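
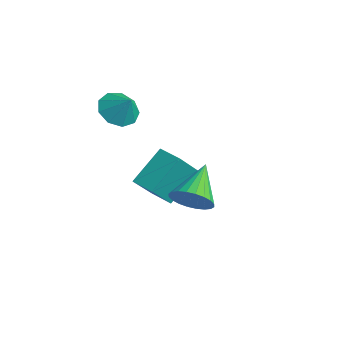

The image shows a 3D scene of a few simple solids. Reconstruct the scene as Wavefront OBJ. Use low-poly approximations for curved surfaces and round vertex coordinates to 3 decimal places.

v -1.569 -3.804 1.037
v -0.814 -4.068 0.471
v -0.831 -3.636 1.943
v -0.912 -3.406 0.428
v -1.318 -2.931 0.67
v -1.841 -2.864 1.084
v -2.237 -3.237 1.476
v -2.32 -3.876 1.663
v -2.052 -4.481 1.557
v -1.557 -4.769 1.208
v -1.068 -4.606 0.779
v 3.428 -3.347 -1.824
v 4.048 -2.647 -2.114
v 2.332 -1.953 -0.796
v 3.791 -2.64 -2.397
v 3.479 -2.741 -2.592
v 3.158 -2.934 -2.671
v 2.879 -3.191 -2.621
v 2.683 -3.471 -2.449
v 2.601 -3.732 -2.183
v 2.644 -3.935 -1.862
v 2.807 -4.048 -1.535
v 3.064 -4.055 -1.252
v 3.377 -3.954 -1.056
v 3.697 -3.76 -0.977
v 3.976 -3.504 -1.027
v 4.172 -3.224 -1.199
v 4.254 -2.963 -1.466
v 4.211 -2.76 -1.787
v -1.644 -2.167 -4.992
v -1.292 -3.327 -3.555
v -1.944 -0.586 -3.642
v -1.592 -1.746 -2.205
v -0.488 -1.894 -5.055
v -0.136 -3.054 -3.618
v -0.788 -0.313 -3.705
v -0.436 -1.473 -2.268
f 2 1 4
f 2 4 3
f 4 1 5
f 4 5 3
f 5 1 6
f 5 6 3
f 6 1 7
f 6 7 3
f 7 1 8
f 7 8 3
f 8 1 9
f 8 9 3
f 9 1 10
f 9 10 3
f 10 1 11
f 10 11 3
f 11 1 2
f 11 2 3
f 13 12 15
f 13 15 14
f 15 12 16
f 15 16 14
f 16 12 17
f 16 17 14
f 17 12 18
f 17 18 14
f 18 12 19
f 18 19 14
f 19 12 20
f 19 20 14
f 20 12 21
f 20 21 14
f 21 12 22
f 21 22 14
f 22 12 23
f 22 23 14
f 23 12 24
f 23 24 14
f 24 12 25
f 24 25 14
f 25 12 26
f 25 26 14
f 26 12 27
f 26 27 14
f 27 12 28
f 27 28 14
f 28 12 29
f 28 29 14
f 29 12 13
f 29 13 14
f 31 33 30
f 34 31 30
f 30 33 32
f 32 34 30
f 31 37 33
f 35 31 34
f 35 37 31
f 33 37 32
f 36 34 32
f 32 37 36
f 36 35 34
f 37 35 36



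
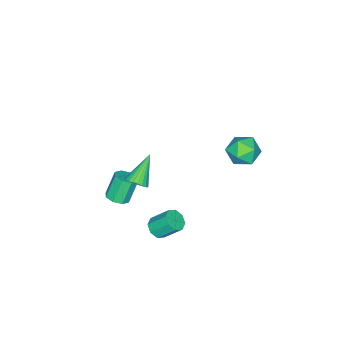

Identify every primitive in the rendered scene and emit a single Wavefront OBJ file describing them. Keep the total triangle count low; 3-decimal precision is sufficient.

v 3.156 -1.416 0.094
v 3.617 -1.563 0.571
v 1.804 -1.464 1.386
v 3.616 -1.298 0.58
v 3.545 -1.05 0.515
v 3.415 -0.859 0.386
v 3.245 -0.752 0.212
v 3.061 -0.747 0.02
v 2.892 -0.843 -0.16
v 2.763 -1.026 -0.302
v 2.694 -1.269 -0.383
v 2.695 -1.534 -0.392
v 2.766 -1.781 -0.327
v 2.897 -1.973 -0.198
v 3.066 -2.08 -0.024
v 3.25 -2.085 0.168
v 3.419 -1.989 0.348
v 3.548 -1.806 0.49
v -2.898 1.893 -1.661
v -2.388 1.274 -0.981
v -4.252 0.866 -1.579
v -3.742 0.247 -0.899
v -4.047 1.211 -0.608
v -3.21 1.845 -0.658
v -3.43 0.295 -1.902
v -2.593 0.929 -1.952
v -2.717 0.287 -1.129
v -3.098 0.853 -0.329
v -3.542 1.287 -2.231
v -3.923 1.853 -1.431
v 2.578 -3.08 -2.814
v 3.189 -2.925 -2.532
v 2.512 -2.784 -1.144
v 1.902 -2.94 -1.426
v 2.93 -2.497 -2.701
v 2.253 -2.356 -1.314
v 2.465 -2.411 -2.937
v 1.788 -2.27 -1.55
v 2.067 -2.717 -3.1
v 1.39 -2.576 -1.713
v 1.968 -3.236 -3.096
v 1.291 -3.095 -1.708
v 2.227 -3.664 -2.926
v 1.55 -3.523 -1.539
v 2.692 -3.75 -2.69
v 2.015 -3.609 -1.303
v 3.09 -3.444 -2.527
v 2.413 -3.303 -1.14
v 3.981 0.475 -1.983
v 4.624 0.479 -1.793
v 4.321 1.389 -0.787
v 3.679 1.385 -0.977
v 4.521 0.835 -2.147
v 4.219 1.746 -1.141
v 4.103 0.981 -2.405
v 3.8 1.891 -1.399
v 3.613 0.83 -2.415
v 3.31 1.74 -1.409
v 3.339 0.471 -2.173
v 3.036 1.381 -1.167
v 3.441 0.114 -1.819
v 3.139 1.025 -0.813
v 3.86 -0.031 -1.561
v 3.557 0.879 -0.555
v 4.35 0.12 -1.551
v 4.047 1.03 -0.545
f 2 1 4
f 2 4 3
f 4 1 5
f 4 5 3
f 5 1 6
f 5 6 3
f 6 1 7
f 6 7 3
f 7 1 8
f 7 8 3
f 8 1 9
f 8 9 3
f 9 1 10
f 9 10 3
f 10 1 11
f 10 11 3
f 11 1 12
f 11 12 3
f 12 1 13
f 12 13 3
f 13 1 14
f 13 14 3
f 14 1 15
f 14 15 3
f 15 1 16
f 15 16 3
f 16 1 17
f 16 17 3
f 17 1 18
f 17 18 3
f 18 1 2
f 18 2 3
f 19 30 24
f 19 24 20
f 19 20 26
f 19 26 29
f 19 29 30
f 20 24 28
f 24 30 23
f 30 29 21
f 29 26 25
f 26 20 27
f 22 28 23
f 22 23 21
f 22 21 25
f 22 25 27
f 22 27 28
f 23 28 24
f 21 23 30
f 25 21 29
f 27 25 26
f 28 27 20
f 32 31 35
f 32 35 33
f 33 35 36
f 33 36 34
f 35 31 37
f 35 37 36
f 36 37 38
f 36 38 34
f 37 31 39
f 37 39 38
f 38 39 40
f 38 40 34
f 39 31 41
f 39 41 40
f 40 41 42
f 40 42 34
f 41 31 43
f 41 43 42
f 42 43 44
f 42 44 34
f 43 31 45
f 43 45 44
f 44 45 46
f 44 46 34
f 45 31 47
f 45 47 46
f 46 47 48
f 46 48 34
f 47 31 32
f 47 32 48
f 48 32 33
f 48 33 34
f 50 49 53
f 50 53 51
f 51 53 54
f 51 54 52
f 53 49 55
f 53 55 54
f 54 55 56
f 54 56 52
f 55 49 57
f 55 57 56
f 56 57 58
f 56 58 52
f 57 49 59
f 57 59 58
f 58 59 60
f 58 60 52
f 59 49 61
f 59 61 60
f 60 61 62
f 60 62 52
f 61 49 63
f 61 63 62
f 62 63 64
f 62 64 52
f 63 49 65
f 63 65 64
f 64 65 66
f 64 66 52
f 65 49 50
f 65 50 66
f 66 50 51
f 66 51 52



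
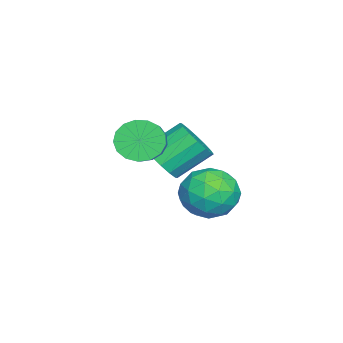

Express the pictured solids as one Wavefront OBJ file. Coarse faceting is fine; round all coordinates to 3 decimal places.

v -1.881 -0.172 0.314
v -1.188 -0.021 -0.692
v -0.392 -1.159 1.192
v 0.301 -1.008 0.186
v 0.02 -0.039 0.89
v -0.901 0.571 0.348
v -0.679 -1.751 0.152
v -1.6 -1.141 -0.39
v -0.446 -0.997 -0.792
v -0.014 0.061 -0.336
v -1.566 -1.241 0.836
v -1.134 -0.183 1.292
v -1.665 -0.01 -0.266
v 0.085 -1.17 0.766
v -0.08 -0.6 1.18
v 0.327 -0.512 0.589
v -1.496 0.338 0.345
v -1.089 0.426 -0.246
v -0.379 0.416 0.684
v -0.491 -1.606 0.746
v -0.084 -1.518 0.155
v -1.907 -0.668 -0.089
v -1.5 -0.58 -0.68
v -1.201 -1.596 -0.184
v -0.822 -0.495 -0.916
v 0.053 -1.075 -0.4
v -0.523 -1.512 -0.42
v -1.064 -1.153 -0.738
v -0.568 0.127 -0.648
v 0.307 -0.453 -0.132
v 0.142 0.116 0.282
v -0.399 0.475 -0.037
v -0.131 -0.447 -0.706
v -1.887 -0.727 0.632
v -1.012 -1.307 1.148
v -1.181 -1.655 0.537
v -1.722 -1.296 0.218
v -1.633 -0.105 0.9
v -0.758 -0.685 1.416
v -0.516 -0.027 1.238
v -1.057 0.332 0.92
v -1.449 -0.733 1.206
v 0.447 -2.775 3.279
v 0.921 -3.144 2.582
v 2.746 -2.694 3.584
v 2.273 -2.325 4.281
v 0.879 -2.72 2.468
v 2.704 -2.271 3.47
v 0.738 -2.309 2.541
v 2.563 -1.86 3.542
v 0.531 -2.005 2.782
v 2.356 -1.556 3.784
v 0.304 -1.877 3.137
v 2.129 -1.428 4.139
v 0.11 -1.955 3.525
v 1.936 -1.505 4.527
v -0.006 -2.22 3.857
v 1.819 -1.771 4.858
v -0.019 -2.613 4.056
v 1.807 -2.163 5.057
v 0.076 -3.042 4.077
v 1.901 -2.593 5.079
v 0.255 -3.411 3.916
v 2.08 -2.961 4.917
v 0.478 -3.633 3.608
v 2.304 -3.184 4.61
v 0.695 -3.659 3.226
v 2.52 -3.21 4.227
v 0.854 -3.483 2.855
v 2.68 -3.033 3.857
v -0.476 -2.348 1.782
v 0.239 -2.46 2.397
v -0.468 -1.283 3.433
v -1.184 -1.172 2.818
v 0.387 -2.103 2.093
v -0.32 -0.926 3.128
v 0.304 -1.812 1.705
v -0.404 -0.635 2.741
v 0.011 -1.665 1.338
v -0.696 -0.488 2.374
v -0.412 -1.701 1.09
v -1.119 -0.524 2.126
v -0.852 -1.91 1.028
v -1.56 -0.733 2.063
v -1.192 -2.237 1.167
v -1.899 -1.06 2.203
v -1.34 -2.594 1.472
v -2.047 -1.417 2.507
v -1.256 -2.885 1.859
v -1.964 -1.708 2.895
v -0.964 -3.032 2.226
v -1.671 -1.855 3.262
v -0.541 -2.996 2.474
v -1.248 -1.819 3.51
v -0.1 -2.787 2.537
v -0.808 -1.61 3.572
f 1 38 17
f 38 12 41
f 17 41 6
f 38 41 17
f 1 17 13
f 17 6 18
f 13 18 2
f 17 18 13
f 1 13 22
f 13 2 23
f 22 23 8
f 13 23 22
f 1 22 34
f 22 8 37
f 34 37 11
f 22 37 34
f 1 34 38
f 34 11 42
f 38 42 12
f 34 42 38
f 2 18 29
f 18 6 32
f 29 32 10
f 18 32 29
f 6 41 19
f 41 12 40
f 19 40 5
f 41 40 19
f 12 42 39
f 42 11 35
f 39 35 3
f 42 35 39
f 11 37 36
f 37 8 24
f 36 24 7
f 37 24 36
f 8 23 28
f 23 2 25
f 28 25 9
f 23 25 28
f 4 30 16
f 30 10 31
f 16 31 5
f 30 31 16
f 4 16 14
f 16 5 15
f 14 15 3
f 16 15 14
f 4 14 21
f 14 3 20
f 21 20 7
f 14 20 21
f 4 21 26
f 21 7 27
f 26 27 9
f 21 27 26
f 4 26 30
f 26 9 33
f 30 33 10
f 26 33 30
f 5 31 19
f 31 10 32
f 19 32 6
f 31 32 19
f 3 15 39
f 15 5 40
f 39 40 12
f 15 40 39
f 7 20 36
f 20 3 35
f 36 35 11
f 20 35 36
f 9 27 28
f 27 7 24
f 28 24 8
f 27 24 28
f 10 33 29
f 33 9 25
f 29 25 2
f 33 25 29
f 44 43 47
f 44 47 45
f 45 47 48
f 45 48 46
f 47 43 49
f 47 49 48
f 48 49 50
f 48 50 46
f 49 43 51
f 49 51 50
f 50 51 52
f 50 52 46
f 51 43 53
f 51 53 52
f 52 53 54
f 52 54 46
f 53 43 55
f 53 55 54
f 54 55 56
f 54 56 46
f 55 43 57
f 55 57 56
f 56 57 58
f 56 58 46
f 57 43 59
f 57 59 58
f 58 59 60
f 58 60 46
f 59 43 61
f 59 61 60
f 60 61 62
f 60 62 46
f 61 43 63
f 61 63 62
f 62 63 64
f 62 64 46
f 63 43 65
f 63 65 64
f 64 65 66
f 64 66 46
f 65 43 67
f 65 67 66
f 66 67 68
f 66 68 46
f 67 43 69
f 67 69 68
f 68 69 70
f 68 70 46
f 69 43 44
f 69 44 70
f 70 44 45
f 70 45 46
f 72 71 75
f 72 75 73
f 73 75 76
f 73 76 74
f 75 71 77
f 75 77 76
f 76 77 78
f 76 78 74
f 77 71 79
f 77 79 78
f 78 79 80
f 78 80 74
f 79 71 81
f 79 81 80
f 80 81 82
f 80 82 74
f 81 71 83
f 81 83 82
f 82 83 84
f 82 84 74
f 83 71 85
f 83 85 84
f 84 85 86
f 84 86 74
f 85 71 87
f 85 87 86
f 86 87 88
f 86 88 74
f 87 71 89
f 87 89 88
f 88 89 90
f 88 90 74
f 89 71 91
f 89 91 90
f 90 91 92
f 90 92 74
f 91 71 93
f 91 93 92
f 92 93 94
f 92 94 74
f 93 71 95
f 93 95 94
f 94 95 96
f 94 96 74
f 95 71 72
f 95 72 96
f 96 72 73
f 96 73 74



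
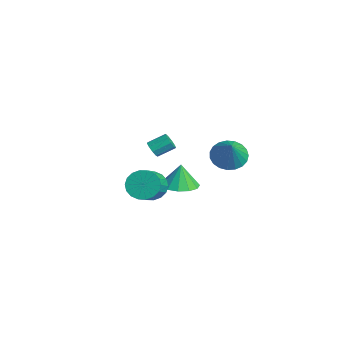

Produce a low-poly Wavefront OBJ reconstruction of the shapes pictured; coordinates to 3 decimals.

v -2.786 -0.91 0.64
v -2.308 -0.888 0.463
v -2.157 0.012 0.982
v -2.634 -0.01 1.16
v -2.524 -0.725 0.243
v -2.373 0.175 0.763
v -2.863 -0.648 0.209
v -2.712 0.252 0.729
v -3.166 -0.694 0.377
v -3.014 0.206 0.897
v -3.29 -0.841 0.668
v -3.139 0.059 1.187
v -3.179 -1.02 0.946
v -3.028 -0.12 1.465
v -2.884 -1.148 1.081
v -2.732 -0.248 1.6
v -2.542 -1.164 1.01
v -2.391 -0.264 1.529
v -2.315 -1.061 0.766
v -2.164 -0.162 1.285
v -3.276 0.71 -2.528
v -2.746 -0.139 -2.398
v -3.424 0.83 -1.152
v -2.369 0.287 -2.394
v -2.28 0.848 -2.433
v -2.507 1.365 -2.502
v -2.978 1.674 -2.58
v -3.544 1.677 -2.641
v -4.025 1.374 -2.667
v -4.268 0.859 -2.648
v -4.196 0.298 -2.592
v -3.831 -0.133 -2.515
v -3.291 -0.296 -2.443
v -1.467 -1.472 -1.101
v -0.999 -0.719 -1.02
v 0.074 -1.476 -0.178
v -0.393 -2.228 -0.259
v -1.239 -0.708 -0.705
v -0.165 -1.465 0.137
v -1.523 -0.848 -0.468
v -0.45 -1.605 0.374
v -1.797 -1.112 -0.357
v -0.724 -1.869 0.485
v -2.005 -1.447 -0.393
v -0.932 -2.204 0.449
v -2.107 -1.787 -0.569
v -1.033 -2.544 0.273
v -2.081 -2.064 -0.851
v -1.008 -2.821 -0.009
v -1.934 -2.224 -1.182
v -0.861 -2.981 -0.34
v -1.695 -2.235 -1.497
v -0.621 -2.992 -0.655
v -1.41 -2.095 -1.734
v -0.337 -2.852 -0.892
v -1.136 -1.831 -1.845
v -0.063 -2.588 -1.003
v -0.928 -1.496 -1.809
v 0.145 -2.253 -0.967
v -0.827 -1.156 -1.633
v 0.247 -1.913 -0.791
v -0.852 -0.879 -1.351
v 0.221 -1.636 -0.509
v 2.75 0.929 2.895
v 3.459 0.968 2.326
v 3.77 0.631 4.145
v 3.428 1.328 2.437
v 3.28 1.619 2.628
v 3.04 1.791 2.865
v 2.75 1.814 3.107
v 2.46 1.684 3.312
v 2.22 1.424 3.446
v 2.072 1.078 3.484
v 2.041 0.706 3.42
v 2.133 0.373 3.266
v 2.331 0.136 3.048
v 2.602 0.036 2.803
v 2.898 0.091 2.574
v 3.169 0.291 2.401
v 3.367 0.601 2.313
f 2 1 5
f 2 5 3
f 3 5 6
f 3 6 4
f 5 1 7
f 5 7 6
f 6 7 8
f 6 8 4
f 7 1 9
f 7 9 8
f 8 9 10
f 8 10 4
f 9 1 11
f 9 11 10
f 10 11 12
f 10 12 4
f 11 1 13
f 11 13 12
f 12 13 14
f 12 14 4
f 13 1 15
f 13 15 14
f 14 15 16
f 14 16 4
f 15 1 17
f 15 17 16
f 16 17 18
f 16 18 4
f 17 1 19
f 17 19 18
f 18 19 20
f 18 20 4
f 19 1 2
f 19 2 20
f 20 2 3
f 20 3 4
f 22 21 24
f 22 24 23
f 24 21 25
f 24 25 23
f 25 21 26
f 25 26 23
f 26 21 27
f 26 27 23
f 27 21 28
f 27 28 23
f 28 21 29
f 28 29 23
f 29 21 30
f 29 30 23
f 30 21 31
f 30 31 23
f 31 21 32
f 31 32 23
f 32 21 33
f 32 33 23
f 33 21 22
f 33 22 23
f 35 34 38
f 35 38 36
f 36 38 39
f 36 39 37
f 38 34 40
f 38 40 39
f 39 40 41
f 39 41 37
f 40 34 42
f 40 42 41
f 41 42 43
f 41 43 37
f 42 34 44
f 42 44 43
f 43 44 45
f 43 45 37
f 44 34 46
f 44 46 45
f 45 46 47
f 45 47 37
f 46 34 48
f 46 48 47
f 47 48 49
f 47 49 37
f 48 34 50
f 48 50 49
f 49 50 51
f 49 51 37
f 50 34 52
f 50 52 51
f 51 52 53
f 51 53 37
f 52 34 54
f 52 54 53
f 53 54 55
f 53 55 37
f 54 34 56
f 54 56 55
f 55 56 57
f 55 57 37
f 56 34 58
f 56 58 57
f 57 58 59
f 57 59 37
f 58 34 60
f 58 60 59
f 59 60 61
f 59 61 37
f 60 34 62
f 60 62 61
f 61 62 63
f 61 63 37
f 62 34 35
f 62 35 63
f 63 35 36
f 63 36 37
f 65 64 67
f 65 67 66
f 67 64 68
f 67 68 66
f 68 64 69
f 68 69 66
f 69 64 70
f 69 70 66
f 70 64 71
f 70 71 66
f 71 64 72
f 71 72 66
f 72 64 73
f 72 73 66
f 73 64 74
f 73 74 66
f 74 64 75
f 74 75 66
f 75 64 76
f 75 76 66
f 76 64 77
f 76 77 66
f 77 64 78
f 77 78 66
f 78 64 79
f 78 79 66
f 79 64 80
f 79 80 66
f 80 64 65
f 80 65 66



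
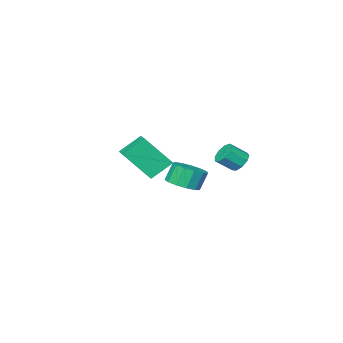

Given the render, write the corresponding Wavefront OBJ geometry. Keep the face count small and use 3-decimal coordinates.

v 1.656 3.171 3.001
v 2.281 2.667 3.307
v 1.85 2.724 4.284
v 1.224 3.229 3.979
v 2.44 3.122 3.35
v 2.009 3.179 4.328
v 2.35 3.594 3.283
v 1.919 3.651 4.26
v 2.039 3.931 3.126
v 1.608 3.988 4.104
v 1.607 4.027 2.93
v 1.176 4.084 3.907
v 1.19 3.852 2.756
v 0.759 3.909 3.734
v 0.921 3.46 2.66
v 0.49 3.517 3.638
v 0.885 2.977 2.673
v 0.454 3.034 3.65
v 1.094 2.556 2.789
v 0.663 2.613 3.767
v 1.481 2.33 2.973
v 1.05 2.387 3.951
v 1.924 2.371 3.166
v 1.493 2.428 4.144
v -2.773 2.004 2.969
v -2.308 2.248 2.587
v -1.561 1.86 3.248
v -2.027 1.616 3.631
v -2.425 2.547 2.894
v -1.678 2.16 3.556
v -2.705 2.592 3.237
v -1.958 2.205 3.898
v -3.017 2.362 3.454
v -2.27 1.974 4.115
v -3.215 1.964 3.445
v -2.468 1.576 4.106
v -3.206 1.585 3.213
v -2.46 1.197 3.874
v -2.995 1.402 2.867
v -2.249 1.014 3.528
v -2.68 1.5 2.569
v -1.934 1.112 3.23
v -2.409 1.834 2.459
v -1.662 1.447 3.12
v -2.049 -2.577 1.809
v -1.033 -3.552 3.407
v -1.497 -1.558 2.08
v -0.48 -2.533 3.677
v -0.96 -2.927 0.903
v 0.057 -3.902 2.5
v -0.407 -1.908 1.173
v 0.609 -2.883 2.771
f 2 1 5
f 2 5 3
f 3 5 6
f 3 6 4
f 5 1 7
f 5 7 6
f 6 7 8
f 6 8 4
f 7 1 9
f 7 9 8
f 8 9 10
f 8 10 4
f 9 1 11
f 9 11 10
f 10 11 12
f 10 12 4
f 11 1 13
f 11 13 12
f 12 13 14
f 12 14 4
f 13 1 15
f 13 15 14
f 14 15 16
f 14 16 4
f 15 1 17
f 15 17 16
f 16 17 18
f 16 18 4
f 17 1 19
f 17 19 18
f 18 19 20
f 18 20 4
f 19 1 21
f 19 21 20
f 20 21 22
f 20 22 4
f 21 1 23
f 21 23 22
f 22 23 24
f 22 24 4
f 23 1 2
f 23 2 24
f 24 2 3
f 24 3 4
f 26 25 29
f 26 29 27
f 27 29 30
f 27 30 28
f 29 25 31
f 29 31 30
f 30 31 32
f 30 32 28
f 31 25 33
f 31 33 32
f 32 33 34
f 32 34 28
f 33 25 35
f 33 35 34
f 34 35 36
f 34 36 28
f 35 25 37
f 35 37 36
f 36 37 38
f 36 38 28
f 37 25 39
f 37 39 38
f 38 39 40
f 38 40 28
f 39 25 41
f 39 41 40
f 40 41 42
f 40 42 28
f 41 25 43
f 41 43 42
f 42 43 44
f 42 44 28
f 43 25 26
f 43 26 44
f 44 26 27
f 44 27 28
f 46 48 45
f 49 46 45
f 45 48 47
f 47 49 45
f 46 52 48
f 50 46 49
f 50 52 46
f 48 52 47
f 51 49 47
f 47 52 51
f 51 50 49
f 52 50 51



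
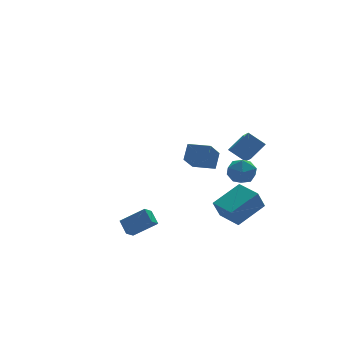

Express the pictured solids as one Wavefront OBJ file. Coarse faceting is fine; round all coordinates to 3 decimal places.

v 2.196 -3.896 1.804
v 2.844 -3.138 1.857
v 3.236 -4.722 0.883
v 3.884 -3.964 0.936
v 3.689 -4.512 1.748
v 3.046 -4.001 2.317
v 3.034 -3.859 0.423
v 2.391 -3.348 0.992
v 3.362 -3.115 1.003
v 3.767 -3.519 1.822
v 2.313 -4.341 0.918
v 2.718 -4.745 1.737
v 3.929 -2.517 1.345
v 3.689 -3.722 2.152
v 3.148 -1.843 2.119
v 2.908 -3.048 2.926
v 5.012 -2.192 2.154
v 4.772 -3.397 2.961
v 4.231 -1.518 2.928
v 3.991 -2.723 3.735
v -3.806 -3.49 -2.409
v -2.541 -4.109 -1.404
v -3.857 -2.635 -1.818
v -2.593 -3.254 -0.813
v -3.247 -3.126 -2.887
v -1.983 -3.745 -1.882
v -3.299 -2.271 -2.296
v -2.034 -2.89 -1.291
v 4.57 3.016 -2.007
v 3.588 2.115 -0.781
v 3.501 4.049 -2.103
v 2.519 3.148 -0.877
v 5.121 3.672 -1.083
v 4.139 2.771 0.143
v 4.052 4.705 -1.179
v 3.07 3.804 0.047
v 2.487 -4.769 -2.448
v 1.927 -4.998 -1.218
v 2.053 -3.201 -2.354
v 1.493 -3.43 -1.125
v 4.347 -4.31 -1.515
v 3.787 -4.539 -0.286
v 3.913 -2.742 -1.422
v 3.353 -2.971 -0.192
f 1 12 6
f 1 6 2
f 1 2 8
f 1 8 11
f 1 11 12
f 2 6 10
f 6 12 5
f 12 11 3
f 11 8 7
f 8 2 9
f 4 10 5
f 4 5 3
f 4 3 7
f 4 7 9
f 4 9 10
f 5 10 6
f 3 5 12
f 7 3 11
f 9 7 8
f 10 9 2
f 14 16 13
f 17 14 13
f 13 16 15
f 15 17 13
f 14 20 16
f 18 14 17
f 18 20 14
f 16 20 15
f 19 17 15
f 15 20 19
f 19 18 17
f 20 18 19
f 22 24 21
f 25 22 21
f 21 24 23
f 23 25 21
f 22 28 24
f 26 22 25
f 26 28 22
f 24 28 23
f 27 25 23
f 23 28 27
f 27 26 25
f 28 26 27
f 30 32 29
f 33 30 29
f 29 32 31
f 31 33 29
f 30 36 32
f 34 30 33
f 34 36 30
f 32 36 31
f 35 33 31
f 31 36 35
f 35 34 33
f 36 34 35
f 38 40 37
f 41 38 37
f 37 40 39
f 39 41 37
f 38 44 40
f 42 38 41
f 42 44 38
f 40 44 39
f 43 41 39
f 39 44 43
f 43 42 41
f 44 42 43



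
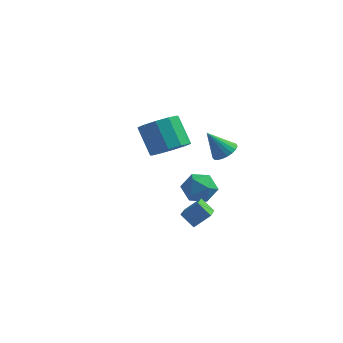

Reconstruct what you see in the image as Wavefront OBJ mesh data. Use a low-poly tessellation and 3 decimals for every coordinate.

v 2.613 1.011 1.935
v 3.174 0.838 2.278
v 1.807 0.789 3.145
v 3.163 1.118 2.321
v 3.056 1.378 2.298
v 2.872 1.575 2.212
v 2.644 1.675 2.078
v 2.41 1.66 1.919
v 2.212 1.532 1.764
v 2.082 1.315 1.638
v 2.045 1.044 1.563
v 2.106 0.768 1.553
v 2.254 0.534 1.609
v 2.465 0.383 1.721
v 2.701 0.34 1.871
v 2.922 0.413 2.031
v 3.089 0.589 2.175
v -0.65 2.896 0.268
v 0.02 2.458 0.948
v -0.86 3.166 2.271
v -1.53 3.604 1.592
v 0.25 3.043 0.788
v -0.63 3.751 2.112
v 0.137 3.572 0.43
v -0.743 4.28 1.753
v -0.277 3.843 0.009
v -1.157 4.551 1.333
v -0.834 3.752 -0.312
v -1.714 4.46 1.012
v -1.32 3.334 -0.411
v -2.2 4.042 0.912
v -1.55 2.749 -0.252
v -2.43 3.457 1.072
v -1.437 2.22 0.107
v -2.317 2.928 1.43
v -1.023 1.949 0.527
v -1.903 2.657 1.851
v -0.466 2.04 0.848
v -1.346 2.748 2.172
v 1.618 1.871 -0.42
v 2.08 1.79 -1.229
v 0.4 1.23 -1.051
v 0.862 1.149 -1.86
v 1.113 0.629 -1.123
v 1.866 1.025 -0.733
v 0.614 1.995 -1.547
v 1.367 2.391 -1.157
v 1.46 1.866 -1.926
v 1.769 1.022 -1.664
v 0.711 1.998 -0.616
v 1.02 1.154 -0.354
v 1.85 -2.991 0.098
v 2.489 -2.542 0.706
v 1.487 -1.371 -0.718
v 2.125 -0.921 -0.109
v 2.515 -3.139 -0.491
v 3.153 -2.689 0.118
v 2.151 -1.518 -1.306
v 2.79 -1.069 -0.698
f 2 1 4
f 2 4 3
f 4 1 5
f 4 5 3
f 5 1 6
f 5 6 3
f 6 1 7
f 6 7 3
f 7 1 8
f 7 8 3
f 8 1 9
f 8 9 3
f 9 1 10
f 9 10 3
f 10 1 11
f 10 11 3
f 11 1 12
f 11 12 3
f 12 1 13
f 12 13 3
f 13 1 14
f 13 14 3
f 14 1 15
f 14 15 3
f 15 1 16
f 15 16 3
f 16 1 17
f 16 17 3
f 17 1 2
f 17 2 3
f 19 18 22
f 19 22 20
f 20 22 23
f 20 23 21
f 22 18 24
f 22 24 23
f 23 24 25
f 23 25 21
f 24 18 26
f 24 26 25
f 25 26 27
f 25 27 21
f 26 18 28
f 26 28 27
f 27 28 29
f 27 29 21
f 28 18 30
f 28 30 29
f 29 30 31
f 29 31 21
f 30 18 32
f 30 32 31
f 31 32 33
f 31 33 21
f 32 18 34
f 32 34 33
f 33 34 35
f 33 35 21
f 34 18 36
f 34 36 35
f 35 36 37
f 35 37 21
f 36 18 38
f 36 38 37
f 37 38 39
f 37 39 21
f 38 18 19
f 38 19 39
f 39 19 20
f 39 20 21
f 40 51 45
f 40 45 41
f 40 41 47
f 40 47 50
f 40 50 51
f 41 45 49
f 45 51 44
f 51 50 42
f 50 47 46
f 47 41 48
f 43 49 44
f 43 44 42
f 43 42 46
f 43 46 48
f 43 48 49
f 44 49 45
f 42 44 51
f 46 42 50
f 48 46 47
f 49 48 41
f 53 55 52
f 56 53 52
f 52 55 54
f 54 56 52
f 53 59 55
f 57 53 56
f 57 59 53
f 55 59 54
f 58 56 54
f 54 59 58
f 58 57 56
f 59 57 58



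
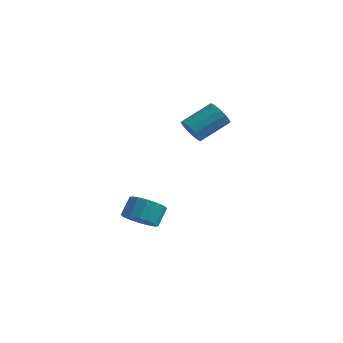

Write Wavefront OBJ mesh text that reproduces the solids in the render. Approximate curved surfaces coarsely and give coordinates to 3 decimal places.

v -0.934 -1.918 -3.029
v -0.289 -1.382 -3.592
v -0.201 -0.545 -2.694
v -0.846 -1.082 -2.131
v -0.763 -1.198 -3.716
v -0.675 -0.362 -2.818
v -1.282 -1.207 -3.657
v -1.194 -0.371 -2.759
v -1.708 -1.407 -3.429
v -1.62 -0.571 -2.531
v -1.927 -1.744 -3.094
v -1.839 -0.908 -2.196
v -1.879 -2.127 -2.741
v -1.791 -1.291 -1.844
v -1.579 -2.455 -2.466
v -1.491 -1.618 -1.568
v -1.105 -2.638 -2.342
v -1.017 -1.802 -1.444
v -0.586 -2.629 -2.401
v -0.498 -1.793 -1.503
v -0.16 -2.429 -2.629
v -0.072 -1.593 -1.731
v 0.059 -2.092 -2.964
v 0.147 -1.256 -2.066
v 0.011 -1.709 -3.316
v 0.099 -0.873 -2.419
v 1.177 -0.35 3.064
v 1.821 -0.538 2.629
v 2.828 0.763 3.561
v 2.183 0.95 3.996
v 1.631 -0.238 2.416
v 2.638 1.063 3.347
v 1.32 0.032 2.376
v 2.327 1.332 3.308
v 0.97 0.199 2.521
v 1.977 1.5 3.452
v 0.675 0.22 2.811
v 1.682 1.52 3.743
v 0.515 0.087 3.169
v 1.522 1.387 4.101
v 0.532 -0.163 3.499
v 1.539 1.138 4.431
v 0.722 -0.463 3.713
v 1.729 0.838 4.644
v 1.033 -0.732 3.752
v 2.04 0.568 4.684
v 1.383 -0.9 3.608
v 2.39 0.401 4.539
v 1.678 -0.92 3.317
v 2.685 0.38 4.249
v 1.838 -0.787 2.959
v 2.845 0.513 3.891
f 2 1 5
f 2 5 3
f 3 5 6
f 3 6 4
f 5 1 7
f 5 7 6
f 6 7 8
f 6 8 4
f 7 1 9
f 7 9 8
f 8 9 10
f 8 10 4
f 9 1 11
f 9 11 10
f 10 11 12
f 10 12 4
f 11 1 13
f 11 13 12
f 12 13 14
f 12 14 4
f 13 1 15
f 13 15 14
f 14 15 16
f 14 16 4
f 15 1 17
f 15 17 16
f 16 17 18
f 16 18 4
f 17 1 19
f 17 19 18
f 18 19 20
f 18 20 4
f 19 1 21
f 19 21 20
f 20 21 22
f 20 22 4
f 21 1 23
f 21 23 22
f 22 23 24
f 22 24 4
f 23 1 25
f 23 25 24
f 24 25 26
f 24 26 4
f 25 1 2
f 25 2 26
f 26 2 3
f 26 3 4
f 28 27 31
f 28 31 29
f 29 31 32
f 29 32 30
f 31 27 33
f 31 33 32
f 32 33 34
f 32 34 30
f 33 27 35
f 33 35 34
f 34 35 36
f 34 36 30
f 35 27 37
f 35 37 36
f 36 37 38
f 36 38 30
f 37 27 39
f 37 39 38
f 38 39 40
f 38 40 30
f 39 27 41
f 39 41 40
f 40 41 42
f 40 42 30
f 41 27 43
f 41 43 42
f 42 43 44
f 42 44 30
f 43 27 45
f 43 45 44
f 44 45 46
f 44 46 30
f 45 27 47
f 45 47 46
f 46 47 48
f 46 48 30
f 47 27 49
f 47 49 48
f 48 49 50
f 48 50 30
f 49 27 51
f 49 51 50
f 50 51 52
f 50 52 30
f 51 27 28
f 51 28 52
f 52 28 29
f 52 29 30



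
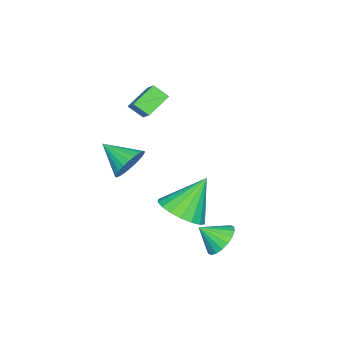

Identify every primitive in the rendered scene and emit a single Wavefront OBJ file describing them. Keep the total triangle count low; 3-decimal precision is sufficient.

v 2.134 -2.616 -1.502
v 2.638 -2.355 -0.883
v 2.006 -3.944 -0.838
v 2.344 -2.269 -0.767
v 2.018 -2.235 -0.762
v 1.71 -2.26 -0.87
v 1.466 -2.338 -1.074
v 1.324 -2.459 -1.344
v 1.305 -2.604 -1.637
v 1.412 -2.751 -1.91
v 1.629 -2.877 -2.121
v 1.923 -2.963 -2.237
v 2.249 -2.997 -2.242
v 2.557 -2.972 -2.134
v 2.801 -2.894 -1.929
v 2.944 -2.773 -1.66
v 2.963 -2.628 -1.367
v 2.855 -2.481 -1.094
v 2.999 1.858 -3.733
v 3.756 2.056 -3.902
v 3.361 1.082 -3.027
v 3.678 2.269 -3.628
v 3.465 2.401 -3.374
v 3.16 2.425 -3.192
v 2.824 2.337 -3.117
v 2.522 2.154 -3.164
v 2.315 1.913 -3.323
v 2.243 1.66 -3.564
v 2.321 1.447 -3.838
v 2.534 1.316 -4.092
v 2.839 1.291 -4.274
v 3.175 1.379 -4.349
v 3.477 1.562 -4.303
v 3.684 1.804 -4.143
v 3.7 0.524 -2.093
v 4.433 0.102 -1.471
v 2.74 1.076 -0.587
v 4.588 0.539 -1.533
v 4.567 0.972 -1.705
v 4.374 1.317 -1.955
v 4.047 1.505 -2.232
v 3.652 1.498 -2.481
v 3.267 1.299 -2.654
v 2.967 0.946 -2.715
v 2.812 0.509 -2.654
v 2.834 0.075 -2.481
v 3.027 -0.27 -2.232
v 3.353 -0.457 -1.955
v 3.748 -0.451 -1.705
v 4.134 -0.251 -1.533
v -1.202 -3.04 0.194
v -1.123 -3.7 0.673
v -0.13 -2.139 1.26
v -0.051 -2.799 1.739
v -0.249 -3.401 -0.459
v -0.17 -4.061 0.02
v 0.823 -2.5 0.607
v 0.902 -3.16 1.086
f 2 1 4
f 2 4 3
f 4 1 5
f 4 5 3
f 5 1 6
f 5 6 3
f 6 1 7
f 6 7 3
f 7 1 8
f 7 8 3
f 8 1 9
f 8 9 3
f 9 1 10
f 9 10 3
f 10 1 11
f 10 11 3
f 11 1 12
f 11 12 3
f 12 1 13
f 12 13 3
f 13 1 14
f 13 14 3
f 14 1 15
f 14 15 3
f 15 1 16
f 15 16 3
f 16 1 17
f 16 17 3
f 17 1 18
f 17 18 3
f 18 1 2
f 18 2 3
f 20 19 22
f 20 22 21
f 22 19 23
f 22 23 21
f 23 19 24
f 23 24 21
f 24 19 25
f 24 25 21
f 25 19 26
f 25 26 21
f 26 19 27
f 26 27 21
f 27 19 28
f 27 28 21
f 28 19 29
f 28 29 21
f 29 19 30
f 29 30 21
f 30 19 31
f 30 31 21
f 31 19 32
f 31 32 21
f 32 19 33
f 32 33 21
f 33 19 34
f 33 34 21
f 34 19 20
f 34 20 21
f 36 35 38
f 36 38 37
f 38 35 39
f 38 39 37
f 39 35 40
f 39 40 37
f 40 35 41
f 40 41 37
f 41 35 42
f 41 42 37
f 42 35 43
f 42 43 37
f 43 35 44
f 43 44 37
f 44 35 45
f 44 45 37
f 45 35 46
f 45 46 37
f 46 35 47
f 46 47 37
f 47 35 48
f 47 48 37
f 48 35 49
f 48 49 37
f 49 35 50
f 49 50 37
f 50 35 36
f 50 36 37
f 52 54 51
f 55 52 51
f 51 54 53
f 53 55 51
f 52 58 54
f 56 52 55
f 56 58 52
f 54 58 53
f 57 55 53
f 53 58 57
f 57 56 55
f 58 56 57



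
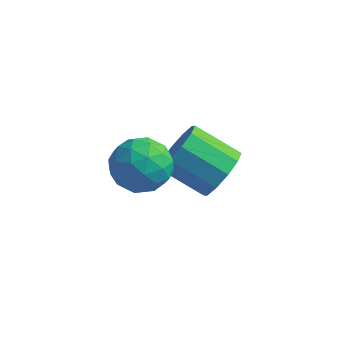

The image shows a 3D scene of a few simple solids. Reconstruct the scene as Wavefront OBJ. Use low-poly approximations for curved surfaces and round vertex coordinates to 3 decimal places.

v 1.889 -0.333 0.586
v 2.172 0.148 1.174
v 0.953 -0.026 1.901
v 0.671 -0.507 1.314
v 1.932 0.435 0.841
v 0.713 0.261 1.569
v 1.676 0.428 0.411
v 0.457 0.255 1.138
v 1.502 0.131 0.048
v 0.283 -0.043 0.775
v 1.476 -0.343 -0.11
v 0.257 -0.517 0.617
v 1.607 -0.814 -0.001
v 0.388 -0.988 0.726
v 1.847 -1.101 0.331
v 0.628 -1.275 1.059
v 2.103 -1.095 0.762
v 0.884 -1.268 1.489
v 2.277 -0.797 1.125
v 1.058 -0.971 1.852
v 2.303 -0.323 1.283
v 1.084 -0.497 2.01
v 0.452 -3 2.088
v 0.936 -2.312 2.119
v 1.044 -3.468 3.221
v 1.528 -2.78 3.252
v 0.701 -2.72 3.397
v 0.335 -2.431 2.697
v 1.645 -3.349 2.643
v 1.279 -3.06 1.943
v 1.673 -2.528 2.462
v 1.09 -2.139 2.928
v 0.89 -3.641 2.412
v 0.307 -3.252 2.878
v 0.642 -2.615 2.004
v 1.338 -3.165 3.336
v 0.852 -3.13 3.421
v 1.137 -2.725 3.439
v 0.289 -2.685 2.344
v 0.573 -2.281 2.362
v 0.436 -2.52 3.113
v 1.407 -3.499 2.978
v 1.691 -3.095 2.996
v 0.843 -3.055 1.901
v 1.128 -2.65 1.919
v 1.544 -3.26 2.227
v 1.359 -2.338 2.224
v 1.707 -2.613 2.89
v 1.776 -2.947 2.532
v 1.561 -2.777 2.121
v 1.017 -2.109 2.498
v 1.365 -2.384 3.164
v 0.879 -2.349 3.249
v 0.664 -2.179 2.837
v 1.45 -2.236 2.7
v 0.615 -3.396 2.176
v 0.963 -3.671 2.842
v 1.316 -3.601 2.503
v 1.101 -3.431 2.091
v 0.273 -3.167 2.45
v 0.621 -3.442 3.116
v 0.419 -3.003 3.219
v 0.204 -2.833 2.808
v 0.53 -3.544 2.64
f 2 1 5
f 2 5 3
f 3 5 6
f 3 6 4
f 5 1 7
f 5 7 6
f 6 7 8
f 6 8 4
f 7 1 9
f 7 9 8
f 8 9 10
f 8 10 4
f 9 1 11
f 9 11 10
f 10 11 12
f 10 12 4
f 11 1 13
f 11 13 12
f 12 13 14
f 12 14 4
f 13 1 15
f 13 15 14
f 14 15 16
f 14 16 4
f 15 1 17
f 15 17 16
f 16 17 18
f 16 18 4
f 17 1 19
f 17 19 18
f 18 19 20
f 18 20 4
f 19 1 21
f 19 21 20
f 20 21 22
f 20 22 4
f 21 1 2
f 21 2 22
f 22 2 3
f 22 3 4
f 23 60 39
f 60 34 63
f 39 63 28
f 60 63 39
f 23 39 35
f 39 28 40
f 35 40 24
f 39 40 35
f 23 35 44
f 35 24 45
f 44 45 30
f 35 45 44
f 23 44 56
f 44 30 59
f 56 59 33
f 44 59 56
f 23 56 60
f 56 33 64
f 60 64 34
f 56 64 60
f 24 40 51
f 40 28 54
f 51 54 32
f 40 54 51
f 28 63 41
f 63 34 62
f 41 62 27
f 63 62 41
f 34 64 61
f 64 33 57
f 61 57 25
f 64 57 61
f 33 59 58
f 59 30 46
f 58 46 29
f 59 46 58
f 30 45 50
f 45 24 47
f 50 47 31
f 45 47 50
f 26 52 38
f 52 32 53
f 38 53 27
f 52 53 38
f 26 38 36
f 38 27 37
f 36 37 25
f 38 37 36
f 26 36 43
f 36 25 42
f 43 42 29
f 36 42 43
f 26 43 48
f 43 29 49
f 48 49 31
f 43 49 48
f 26 48 52
f 48 31 55
f 52 55 32
f 48 55 52
f 27 53 41
f 53 32 54
f 41 54 28
f 53 54 41
f 25 37 61
f 37 27 62
f 61 62 34
f 37 62 61
f 29 42 58
f 42 25 57
f 58 57 33
f 42 57 58
f 31 49 50
f 49 29 46
f 50 46 30
f 49 46 50
f 32 55 51
f 55 31 47
f 51 47 24
f 55 47 51



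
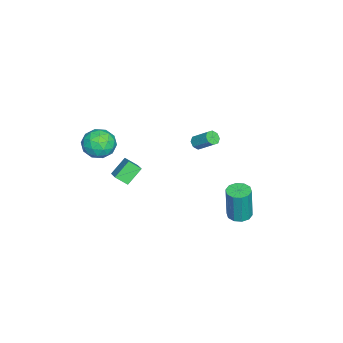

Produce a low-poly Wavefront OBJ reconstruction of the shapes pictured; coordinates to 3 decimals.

v -2.712 0.732 0.915
v -2.417 0.406 1.151
v -2.052 1.381 2.042
v -2.348 1.708 1.805
v -2.234 0.593 0.872
v -1.87 1.568 1.762
v -2.332 0.862 0.617
v -1.967 1.837 1.508
v -2.652 1.055 0.537
v -2.288 2.03 1.428
v -3.008 1.059 0.678
v -2.643 2.034 1.569
v -3.19 0.872 0.958
v -2.826 1.847 1.848
v -3.093 0.603 1.212
v -2.728 1.578 2.103
v -2.772 0.41 1.292
v -2.408 1.385 2.183
v 2.09 -2.678 4.015
v 2.787 -2.898 3.289
v 1.473 -4.222 3.891
v 2.17 -4.442 3.165
v 2.47 -4.296 4.14
v 2.851 -3.342 4.217
v 1.409 -3.778 2.963
v 1.79 -2.824 3.04
v 2.366 -3.578 2.639
v 3.022 -3.898 3.366
v 1.238 -3.222 3.814
v 1.894 -3.542 4.541
v 2.493 -2.652 3.663
v 1.767 -4.468 3.517
v 1.944 -4.382 4.09
v 2.354 -4.511 3.663
v 2.53 -2.913 4.208
v 2.94 -3.043 3.781
v 2.754 -3.865 4.281
v 1.32 -4.077 3.399
v 1.73 -4.207 2.972
v 1.906 -2.609 3.517
v 2.316 -2.738 3.09
v 1.506 -3.255 2.899
v 2.655 -3.181 2.854
v 2.292 -4.089 2.781
v 1.845 -3.699 2.663
v 2.069 -3.138 2.708
v 3.041 -3.37 3.281
v 2.678 -4.277 3.209
v 2.854 -4.192 3.782
v 3.078 -3.631 3.827
v 2.793 -3.769 2.899
v 1.582 -2.843 3.971
v 1.219 -3.75 3.899
v 1.182 -3.489 3.353
v 1.406 -2.928 3.398
v 1.968 -3.031 4.399
v 1.605 -3.939 4.326
v 2.191 -3.982 4.472
v 2.415 -3.421 4.517
v 1.467 -3.351 4.281
v -3.501 -3.899 -4.073
v -3.426 -4.649 -3.511
v -4.335 -3.302 -3.165
v -4.261 -4.052 -2.603
v -2.459 -3.348 -3.477
v -2.385 -4.098 -2.915
v -3.294 -2.751 -2.569
v -3.219 -3.501 -2.007
v 0.637 4 -2.011
v 1.292 4.294 -2.061
v 1.478 4.255 0.121
v 0.823 3.96 0.171
v 0.995 4.624 -2.03
v 1.18 4.585 0.152
v 0.561 4.715 -1.992
v 0.747 4.676 0.19
v 0.156 4.533 -1.961
v 0.342 4.494 0.221
v -0.065 4.147 -1.949
v 0.121 4.108 0.233
v -0.018 3.705 -1.961
v 0.168 3.666 0.221
v 0.28 3.375 -1.992
v 0.465 3.336 0.19
v 0.713 3.284 -2.03
v 0.899 3.245 0.152
v 1.118 3.466 -2.061
v 1.304 3.427 0.121
v 1.339 3.852 -2.073
v 1.525 3.813 0.109
f 2 1 5
f 2 5 3
f 3 5 6
f 3 6 4
f 5 1 7
f 5 7 6
f 6 7 8
f 6 8 4
f 7 1 9
f 7 9 8
f 8 9 10
f 8 10 4
f 9 1 11
f 9 11 10
f 10 11 12
f 10 12 4
f 11 1 13
f 11 13 12
f 12 13 14
f 12 14 4
f 13 1 15
f 13 15 14
f 14 15 16
f 14 16 4
f 15 1 17
f 15 17 16
f 16 17 18
f 16 18 4
f 17 1 2
f 17 2 18
f 18 2 3
f 18 3 4
f 19 56 35
f 56 30 59
f 35 59 24
f 56 59 35
f 19 35 31
f 35 24 36
f 31 36 20
f 35 36 31
f 19 31 40
f 31 20 41
f 40 41 26
f 31 41 40
f 19 40 52
f 40 26 55
f 52 55 29
f 40 55 52
f 19 52 56
f 52 29 60
f 56 60 30
f 52 60 56
f 20 36 47
f 36 24 50
f 47 50 28
f 36 50 47
f 24 59 37
f 59 30 58
f 37 58 23
f 59 58 37
f 30 60 57
f 60 29 53
f 57 53 21
f 60 53 57
f 29 55 54
f 55 26 42
f 54 42 25
f 55 42 54
f 26 41 46
f 41 20 43
f 46 43 27
f 41 43 46
f 22 48 34
f 48 28 49
f 34 49 23
f 48 49 34
f 22 34 32
f 34 23 33
f 32 33 21
f 34 33 32
f 22 32 39
f 32 21 38
f 39 38 25
f 32 38 39
f 22 39 44
f 39 25 45
f 44 45 27
f 39 45 44
f 22 44 48
f 44 27 51
f 48 51 28
f 44 51 48
f 23 49 37
f 49 28 50
f 37 50 24
f 49 50 37
f 21 33 57
f 33 23 58
f 57 58 30
f 33 58 57
f 25 38 54
f 38 21 53
f 54 53 29
f 38 53 54
f 27 45 46
f 45 25 42
f 46 42 26
f 45 42 46
f 28 51 47
f 51 27 43
f 47 43 20
f 51 43 47
f 62 64 61
f 65 62 61
f 61 64 63
f 63 65 61
f 62 68 64
f 66 62 65
f 66 68 62
f 64 68 63
f 67 65 63
f 63 68 67
f 67 66 65
f 68 66 67
f 70 69 73
f 70 73 71
f 71 73 74
f 71 74 72
f 73 69 75
f 73 75 74
f 74 75 76
f 74 76 72
f 75 69 77
f 75 77 76
f 76 77 78
f 76 78 72
f 77 69 79
f 77 79 78
f 78 79 80
f 78 80 72
f 79 69 81
f 79 81 80
f 80 81 82
f 80 82 72
f 81 69 83
f 81 83 82
f 82 83 84
f 82 84 72
f 83 69 85
f 83 85 84
f 84 85 86
f 84 86 72
f 85 69 87
f 85 87 86
f 86 87 88
f 86 88 72
f 87 69 89
f 87 89 88
f 88 89 90
f 88 90 72
f 89 69 70
f 89 70 90
f 90 70 71
f 90 71 72



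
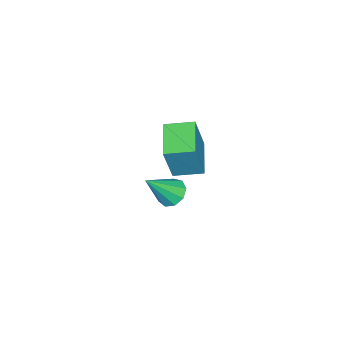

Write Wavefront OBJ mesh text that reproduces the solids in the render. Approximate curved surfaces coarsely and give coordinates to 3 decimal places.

v 1.516 1.776 0.096
v 1.852 1.355 -0.366
v 2.524 1.124 1.424
v 2.082 1.781 -0.332
v 2.047 2.205 -0.097
v 1.764 2.428 0.228
v 1.364 2.346 0.491
v 1.035 1.997 0.57
v 0.931 1.545 0.427
v 1.101 1.2 0.129
v 1.464 1.125 -0.184
v -3.87 -1.053 -2.262
v -3.139 -1.12 -0.241
v -4.436 0.181 -2.017
v -3.705 0.115 0.004
v -2.355 -0.255 -2.784
v -1.624 -0.321 -0.763
v -2.921 0.98 -2.539
v -2.19 0.913 -0.518
f 2 1 4
f 2 4 3
f 4 1 5
f 4 5 3
f 5 1 6
f 5 6 3
f 6 1 7
f 6 7 3
f 7 1 8
f 7 8 3
f 8 1 9
f 8 9 3
f 9 1 10
f 9 10 3
f 10 1 11
f 10 11 3
f 11 1 2
f 11 2 3
f 13 15 12
f 16 13 12
f 12 15 14
f 14 16 12
f 13 19 15
f 17 13 16
f 17 19 13
f 15 19 14
f 18 16 14
f 14 19 18
f 18 17 16
f 19 17 18



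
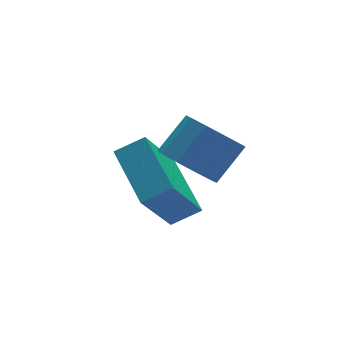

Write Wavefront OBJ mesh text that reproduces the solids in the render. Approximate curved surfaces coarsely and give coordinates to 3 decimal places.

v 1.028 -2.571 1.25
v 1.714 -2.812 1.651
v 1.224 -0.962 1.882
v 1.909 -1.203 2.283
v 2.051 -2.117 -0.223
v 2.736 -2.358 0.178
v 2.246 -0.508 0.409
v 2.932 -0.749 0.81
v 2.076 -2.791 2.212
v 2.529 -2.455 1.673
v 3.357 -2.293 2.469
v 2.904 -2.629 3.008
v 2.263 -2.111 1.879
v 3.09 -1.948 2.676
v 1.925 -2.026 2.213
v 2.753 -1.864 3.009
v 1.645 -2.233 2.546
v 2.473 -2.071 3.342
v 1.53 -2.654 2.752
v 2.358 -2.492 3.548
v 1.623 -3.127 2.751
v 2.451 -2.965 3.547
v 1.89 -3.472 2.544
v 2.717 -3.309 3.341
v 2.227 -3.556 2.211
v 3.055 -3.394 3.007
v 2.507 -3.349 1.878
v 3.335 -3.187 2.674
v 2.622 -2.928 1.672
v 3.45 -2.766 2.468
f 2 4 1
f 5 2 1
f 1 4 3
f 3 5 1
f 2 8 4
f 6 2 5
f 6 8 2
f 4 8 3
f 7 5 3
f 3 8 7
f 7 6 5
f 8 6 7
f 10 9 13
f 10 13 11
f 11 13 14
f 11 14 12
f 13 9 15
f 13 15 14
f 14 15 16
f 14 16 12
f 15 9 17
f 15 17 16
f 16 17 18
f 16 18 12
f 17 9 19
f 17 19 18
f 18 19 20
f 18 20 12
f 19 9 21
f 19 21 20
f 20 21 22
f 20 22 12
f 21 9 23
f 21 23 22
f 22 23 24
f 22 24 12
f 23 9 25
f 23 25 24
f 24 25 26
f 24 26 12
f 25 9 27
f 25 27 26
f 26 27 28
f 26 28 12
f 27 9 29
f 27 29 28
f 28 29 30
f 28 30 12
f 29 9 10
f 29 10 30
f 30 10 11
f 30 11 12



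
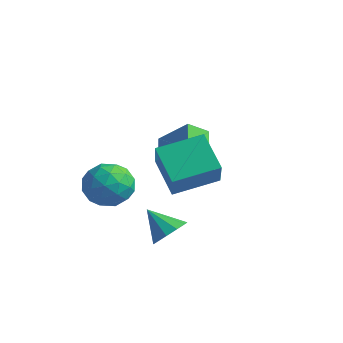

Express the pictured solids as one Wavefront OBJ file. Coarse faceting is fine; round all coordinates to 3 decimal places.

v -0.76 2.724 0.239
v -1.174 1.84 0.903
v 0.654 3.06 1.568
v 0.24 2.176 2.232
v 0.16 1.744 -0.492
v -0.254 0.86 0.172
v 1.574 2.08 0.837
v 1.16 1.196 1.501
v 3.143 -1.916 0.875
v 4.059 -2.879 2.422
v 1.727 -1.403 2.033
v 2.643 -2.366 3.58
v 4.177 -0.154 1.36
v 5.093 -1.117 2.907
v 2.761 0.359 2.518
v 3.677 -0.604 4.065
v 3.876 -2.793 -0.7
v 4.451 -3.024 -0.089
v 2.744 -2.967 0.3
v 4.389 -2.49 -0.066
v 4.131 -2.072 -0.285
v 3.776 -1.929 -0.662
v 3.459 -2.116 -1.054
v 3.301 -2.562 -1.31
v 3.362 -3.096 -1.334
v 3.62 -3.514 -1.115
v 3.976 -3.656 -0.737
v 4.293 -3.469 -0.346
v 0.702 -2.015 1.442
v 1.324 -2.219 0.451
v -0.584 -3.341 0.909
v 0.038 -3.545 -0.082
v 0.48 -3.866 0.973
v 1.275 -3.046 1.303
v -0.535 -2.514 0.057
v 0.26 -1.694 0.387
v 0.56 -2.528 -0.405
v 1.187 -3.363 0.161
v -0.447 -2.197 1.199
v 0.18 -3.032 1.765
v 1.126 -2.001 0.993
v -0.386 -3.559 0.367
v -0.126 -3.748 0.987
v 0.24 -3.868 0.404
v 1.097 -2.487 1.494
v 1.462 -2.607 0.911
v 0.966 -3.575 1.218
v -0.722 -2.953 0.449
v -0.357 -3.073 -0.134
v 0.5 -1.692 0.956
v 0.866 -1.812 0.373
v -0.226 -1.985 0.142
v 1.042 -2.302 -0.093
v 0.286 -3.082 -0.406
v -0.05 -2.475 -0.324
v 0.417 -1.994 -0.13
v 1.411 -2.793 0.24
v 0.655 -3.573 -0.073
v 0.915 -3.761 0.547
v 1.382 -3.279 0.741
v 0.962 -2.975 -0.263
v 0.085 -1.987 1.433
v -0.671 -2.767 1.12
v -0.642 -2.281 0.619
v -0.175 -1.799 0.813
v 0.454 -2.478 1.766
v -0.302 -3.258 1.453
v 0.323 -3.566 1.49
v 0.79 -3.085 1.684
v -0.222 -2.585 1.623
f 2 4 1
f 5 2 1
f 1 4 3
f 3 5 1
f 2 8 4
f 6 2 5
f 6 8 2
f 4 8 3
f 7 5 3
f 3 8 7
f 7 6 5
f 8 6 7
f 10 12 9
f 13 10 9
f 9 12 11
f 11 13 9
f 10 16 12
f 14 10 13
f 14 16 10
f 12 16 11
f 15 13 11
f 11 16 15
f 15 14 13
f 16 14 15
f 18 17 20
f 18 20 19
f 20 17 21
f 20 21 19
f 21 17 22
f 21 22 19
f 22 17 23
f 22 23 19
f 23 17 24
f 23 24 19
f 24 17 25
f 24 25 19
f 25 17 26
f 25 26 19
f 26 17 27
f 26 27 19
f 27 17 28
f 27 28 19
f 28 17 18
f 28 18 19
f 29 66 45
f 66 40 69
f 45 69 34
f 66 69 45
f 29 45 41
f 45 34 46
f 41 46 30
f 45 46 41
f 29 41 50
f 41 30 51
f 50 51 36
f 41 51 50
f 29 50 62
f 50 36 65
f 62 65 39
f 50 65 62
f 29 62 66
f 62 39 70
f 66 70 40
f 62 70 66
f 30 46 57
f 46 34 60
f 57 60 38
f 46 60 57
f 34 69 47
f 69 40 68
f 47 68 33
f 69 68 47
f 40 70 67
f 70 39 63
f 67 63 31
f 70 63 67
f 39 65 64
f 65 36 52
f 64 52 35
f 65 52 64
f 36 51 56
f 51 30 53
f 56 53 37
f 51 53 56
f 32 58 44
f 58 38 59
f 44 59 33
f 58 59 44
f 32 44 42
f 44 33 43
f 42 43 31
f 44 43 42
f 32 42 49
f 42 31 48
f 49 48 35
f 42 48 49
f 32 49 54
f 49 35 55
f 54 55 37
f 49 55 54
f 32 54 58
f 54 37 61
f 58 61 38
f 54 61 58
f 33 59 47
f 59 38 60
f 47 60 34
f 59 60 47
f 31 43 67
f 43 33 68
f 67 68 40
f 43 68 67
f 35 48 64
f 48 31 63
f 64 63 39
f 48 63 64
f 37 55 56
f 55 35 52
f 56 52 36
f 55 52 56
f 38 61 57
f 61 37 53
f 57 53 30
f 61 53 57



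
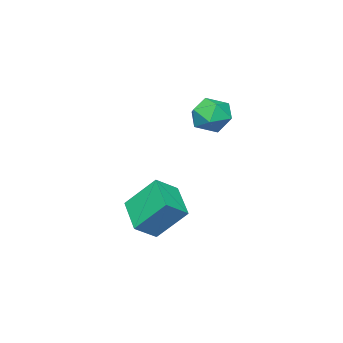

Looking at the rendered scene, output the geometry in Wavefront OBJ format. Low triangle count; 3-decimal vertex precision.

v 1.148 -3.369 -3.721
v 0.515 -2.125 -2.205
v 0.114 -3.028 -4.432
v -0.519 -1.785 -2.916
v 2.199 -1.855 -4.524
v 1.566 -0.612 -3.008
v 1.165 -1.515 -5.235
v 0.532 -0.271 -3.719
v -2.998 -1.005 1.661
v -2.415 -0.362 1.049
v -2.105 -2.358 1.091
v -1.522 -1.715 0.479
v -1.421 -1.677 1.535
v -1.973 -0.841 1.887
v -2.547 -1.879 0.253
v -3.099 -1.043 0.605
v -2.136 -0.903 0.178
v -1.441 -0.778 0.971
v -3.079 -1.942 1.169
v -2.384 -1.817 1.962
f 2 4 1
f 5 2 1
f 1 4 3
f 3 5 1
f 2 8 4
f 6 2 5
f 6 8 2
f 4 8 3
f 7 5 3
f 3 8 7
f 7 6 5
f 8 6 7
f 9 20 14
f 9 14 10
f 9 10 16
f 9 16 19
f 9 19 20
f 10 14 18
f 14 20 13
f 20 19 11
f 19 16 15
f 16 10 17
f 12 18 13
f 12 13 11
f 12 11 15
f 12 15 17
f 12 17 18
f 13 18 14
f 11 13 20
f 15 11 19
f 17 15 16
f 18 17 10



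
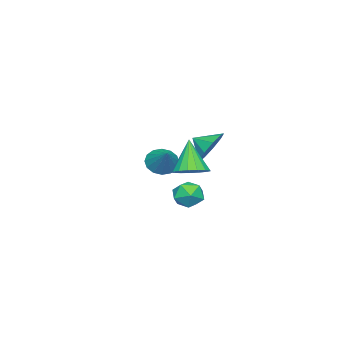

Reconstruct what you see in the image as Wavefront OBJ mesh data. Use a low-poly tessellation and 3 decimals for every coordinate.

v -1.034 -0.12 -1.975
v -0.221 -0.157 -2.394
v -1.559 -1.143 -2.906
v -0.746 -1.18 -3.325
v -0.837 -1.5 -2.473
v -0.512 -0.868 -1.897
v -1.268 -0.432 -3.403
v -0.943 0.2 -2.827
v -0.366 -0.35 -3.276
v -0.099 -1.01 -2.701
v -1.681 -0.29 -2.599
v -1.414 -0.95 -2.024
v 3.335 1.794 0.793
v 4.122 2.038 1.179
v 2.645 1.306 2.507
v 3.884 2.403 1.187
v 3.52 2.628 1.105
v 3.114 2.662 0.952
v 2.758 2.497 0.762
v 2.535 2.171 0.579
v 2.494 1.759 0.445
v 2.646 1.354 0.392
v 2.956 1.05 0.43
v 3.352 0.916 0.551
v 3.745 0.984 0.728
v 4.043 1.237 0.92
v 4.179 1.617 1.083
v -3.176 -3.411 -1.69
v -2.492 -3.53 -2.247
v -2.164 -2.549 -0.63
v -2.688 -3.135 -2.381
v -3.014 -2.814 -2.33
v -3.384 -2.653 -2.107
v -3.698 -2.695 -1.773
v -3.873 -2.929 -1.416
v -3.86 -3.292 -1.133
v -3.665 -3.687 -0.999
v -3.338 -4.008 -1.05
v -2.968 -4.169 -1.272
v -2.654 -4.127 -1.607
v -2.48 -3.893 -1.963
v 0.603 1.375 1.35
v 1.497 1.206 0.788
v 0.757 0.465 1.87
v 1.652 1.581 1.397
v 1.315 1.859 1.985
v 0.645 1.911 2.275
v -0.044 1.713 2.132
v -0.431 1.356 1.624
v -0.335 1.009 0.987
v 0.201 0.833 0.52
v 0.924 0.911 0.441
f 1 12 6
f 1 6 2
f 1 2 8
f 1 8 11
f 1 11 12
f 2 6 10
f 6 12 5
f 12 11 3
f 11 8 7
f 8 2 9
f 4 10 5
f 4 5 3
f 4 3 7
f 4 7 9
f 4 9 10
f 5 10 6
f 3 5 12
f 7 3 11
f 9 7 8
f 10 9 2
f 14 13 16
f 14 16 15
f 16 13 17
f 16 17 15
f 17 13 18
f 17 18 15
f 18 13 19
f 18 19 15
f 19 13 20
f 19 20 15
f 20 13 21
f 20 21 15
f 21 13 22
f 21 22 15
f 22 13 23
f 22 23 15
f 23 13 24
f 23 24 15
f 24 13 25
f 24 25 15
f 25 13 26
f 25 26 15
f 26 13 27
f 26 27 15
f 27 13 14
f 27 14 15
f 29 28 31
f 29 31 30
f 31 28 32
f 31 32 30
f 32 28 33
f 32 33 30
f 33 28 34
f 33 34 30
f 34 28 35
f 34 35 30
f 35 28 36
f 35 36 30
f 36 28 37
f 36 37 30
f 37 28 38
f 37 38 30
f 38 28 39
f 38 39 30
f 39 28 40
f 39 40 30
f 40 28 41
f 40 41 30
f 41 28 29
f 41 29 30
f 43 42 45
f 43 45 44
f 45 42 46
f 45 46 44
f 46 42 47
f 46 47 44
f 47 42 48
f 47 48 44
f 48 42 49
f 48 49 44
f 49 42 50
f 49 50 44
f 50 42 51
f 50 51 44
f 51 42 52
f 51 52 44
f 52 42 43
f 52 43 44



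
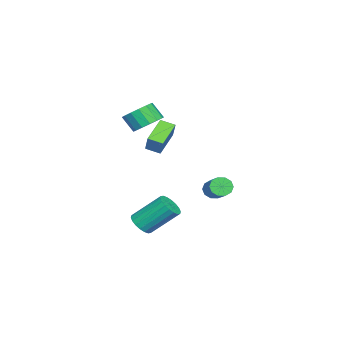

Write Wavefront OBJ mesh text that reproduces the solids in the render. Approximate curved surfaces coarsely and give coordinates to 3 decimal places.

v 2.78 -0.522 -3.546
v 3.407 -0.112 -3.797
v 3.007 1.412 -2.305
v 2.38 1.002 -2.054
v 3.146 0.014 -3.996
v 2.746 1.539 -2.504
v 2.813 0.034 -4.106
v 2.413 1.559 -2.614
v 2.473 -0.056 -4.105
v 2.073 1.469 -2.613
v 2.194 -0.238 -3.993
v 1.794 1.286 -2.502
v 2.031 -0.477 -3.793
v 1.631 1.047 -2.301
v 2.016 -0.725 -3.544
v 1.616 0.8 -2.052
v 2.153 -0.932 -3.295
v 1.753 0.592 -1.803
v 2.414 -1.059 -3.096
v 2.014 0.466 -1.604
v 2.747 -1.079 -2.986
v 2.347 0.446 -1.494
v 3.087 -0.989 -2.987
v 2.687 0.536 -1.495
v 3.366 -0.806 -3.098
v 2.966 0.718 -1.607
v 3.529 -0.567 -3.299
v 3.129 0.957 -1.807
v 3.544 -0.32 -3.548
v 3.144 1.205 -2.056
v 1.465 -0.544 3.353
v 2.408 -0.57 3.465
v 2.278 -1.261 4.4
v 1.335 -1.236 4.287
v 2.259 -0.183 3.731
v 2.128 -0.875 4.665
v 1.897 0.106 3.894
v 1.766 -0.585 4.829
v 1.419 0.222 3.913
v 1.288 -0.47 4.848
v 0.954 0.132 3.782
v 0.823 -0.56 4.716
v 0.625 -0.139 3.535
v 0.495 -0.831 4.47
v 0.522 -0.519 3.24
v 0.392 -1.21 4.175
v 0.672 -0.905 2.975
v 0.541 -1.597 3.909
v 1.034 -1.195 2.811
v 0.903 -1.886 3.746
v 1.512 -1.31 2.792
v 1.381 -2.002 3.727
v 1.977 -1.22 2.924
v 1.846 -1.912 3.858
v 2.305 -0.949 3.17
v 2.175 -1.641 4.105
v 2.996 0.659 1.932
v 3.046 -0.166 2.204
v 1.562 0.854 2.785
v 1.612 0.029 3.057
v 3.648 1.031 2.943
v 3.698 0.206 3.215
v 2.214 1.226 3.796
v 2.264 0.401 4.068
v -0.499 2.512 -1.84
v -0.115 2.433 -2.371
v 1.282 3.289 -1.491
v 0.899 3.368 -0.96
v -0.31 2.789 -2.409
v 1.087 3.645 -1.529
v -0.577 3.04 -2.229
v 0.82 3.896 -1.349
v -0.814 3.089 -1.9
v 0.583 3.945 -1.02
v -0.93 2.917 -1.549
v 0.467 3.773 -0.669
v -0.882 2.591 -1.309
v 0.515 3.447 -0.429
v -0.687 2.235 -1.271
v 0.71 3.091 -0.391
v -0.42 1.984 -1.451
v 0.977 2.84 -0.571
v -0.183 1.935 -1.78
v 1.214 2.791 -0.9
v -0.067 2.107 -2.131
v 1.33 2.963 -1.251
f 2 1 5
f 2 5 3
f 3 5 6
f 3 6 4
f 5 1 7
f 5 7 6
f 6 7 8
f 6 8 4
f 7 1 9
f 7 9 8
f 8 9 10
f 8 10 4
f 9 1 11
f 9 11 10
f 10 11 12
f 10 12 4
f 11 1 13
f 11 13 12
f 12 13 14
f 12 14 4
f 13 1 15
f 13 15 14
f 14 15 16
f 14 16 4
f 15 1 17
f 15 17 16
f 16 17 18
f 16 18 4
f 17 1 19
f 17 19 18
f 18 19 20
f 18 20 4
f 19 1 21
f 19 21 20
f 20 21 22
f 20 22 4
f 21 1 23
f 21 23 22
f 22 23 24
f 22 24 4
f 23 1 25
f 23 25 24
f 24 25 26
f 24 26 4
f 25 1 27
f 25 27 26
f 26 27 28
f 26 28 4
f 27 1 29
f 27 29 28
f 28 29 30
f 28 30 4
f 29 1 2
f 29 2 30
f 30 2 3
f 30 3 4
f 32 31 35
f 32 35 33
f 33 35 36
f 33 36 34
f 35 31 37
f 35 37 36
f 36 37 38
f 36 38 34
f 37 31 39
f 37 39 38
f 38 39 40
f 38 40 34
f 39 31 41
f 39 41 40
f 40 41 42
f 40 42 34
f 41 31 43
f 41 43 42
f 42 43 44
f 42 44 34
f 43 31 45
f 43 45 44
f 44 45 46
f 44 46 34
f 45 31 47
f 45 47 46
f 46 47 48
f 46 48 34
f 47 31 49
f 47 49 48
f 48 49 50
f 48 50 34
f 49 31 51
f 49 51 50
f 50 51 52
f 50 52 34
f 51 31 53
f 51 53 52
f 52 53 54
f 52 54 34
f 53 31 55
f 53 55 54
f 54 55 56
f 54 56 34
f 55 31 32
f 55 32 56
f 56 32 33
f 56 33 34
f 58 60 57
f 61 58 57
f 57 60 59
f 59 61 57
f 58 64 60
f 62 58 61
f 62 64 58
f 60 64 59
f 63 61 59
f 59 64 63
f 63 62 61
f 64 62 63
f 66 65 69
f 66 69 67
f 67 69 70
f 67 70 68
f 69 65 71
f 69 71 70
f 70 71 72
f 70 72 68
f 71 65 73
f 71 73 72
f 72 73 74
f 72 74 68
f 73 65 75
f 73 75 74
f 74 75 76
f 74 76 68
f 75 65 77
f 75 77 76
f 76 77 78
f 76 78 68
f 77 65 79
f 77 79 78
f 78 79 80
f 78 80 68
f 79 65 81
f 79 81 80
f 80 81 82
f 80 82 68
f 81 65 83
f 81 83 82
f 82 83 84
f 82 84 68
f 83 65 85
f 83 85 84
f 84 85 86
f 84 86 68
f 85 65 66
f 85 66 86
f 86 66 67
f 86 67 68



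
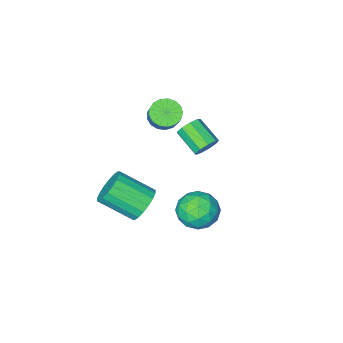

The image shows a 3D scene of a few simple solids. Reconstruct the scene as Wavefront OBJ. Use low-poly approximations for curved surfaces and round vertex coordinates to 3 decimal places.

v 0.698 -1.503 -1.767
v 1.388 -0.865 -1.768
v 2.512 -2.079 -0.774
v 1.822 -2.717 -0.773
v 1.178 -0.774 -1.418
v 2.302 -1.988 -0.424
v 0.872 -0.827 -1.137
v 1.996 -2.041 -0.144
v 0.532 -1.014 -0.981
v 1.656 -2.228 0.012
v 0.225 -1.298 -0.981
v 1.349 -2.512 0.013
v 0.011 -1.622 -1.136
v 1.135 -2.837 -0.143
v -0.066 -1.923 -1.416
v 1.058 -3.138 -0.423
v 0.008 -2.141 -1.766
v 1.132 -3.355 -0.772
v 0.218 -2.232 -2.116
v 1.342 -3.446 -1.122
v 0.524 -2.179 -2.396
v 1.648 -3.393 -1.403
v 0.864 -1.992 -2.552
v 1.988 -3.206 -1.559
v 1.171 -1.708 -2.553
v 2.295 -2.922 -1.559
v 1.385 -1.383 -2.397
v 2.509 -2.598 -1.404
v 1.462 -1.082 -2.117
v 2.586 -2.297 -1.124
v -0.734 -2.078 3.548
v -0.2 -1.755 3.132
v 0.088 -1.12 3.996
v -0.446 -1.442 4.412
v -0.488 -1.549 3.077
v -0.2 -0.913 3.94
v -0.833 -1.464 3.129
v -0.545 -0.828 3.992
v -1.155 -1.519 3.278
v -0.867 -0.884 4.141
v -1.381 -1.703 3.488
v -1.092 -1.067 4.351
v -1.458 -1.972 3.713
v -1.17 -1.336 4.576
v -1.37 -2.266 3.899
v -1.082 -1.63 4.762
v -1.136 -2.516 4.006
v -0.848 -1.881 4.869
v -0.81 -2.666 4.007
v -0.521 -2.031 4.87
v -0.466 -2.682 3.904
v -0.178 -2.046 4.767
v -0.184 -2.559 3.719
v 0.104 -1.923 4.582
v -0.028 -2.325 3.495
v 0.26 -1.69 4.358
v -0.034 -2.036 3.283
v 0.255 -1.4 4.146
v -2.842 -1.746 0.437
v -2.35 -1.912 0.013
v -2.186 -3.179 0.699
v -2.678 -3.014 1.123
v -2.177 -1.693 0.377
v -2.013 -2.96 1.062
v -2.315 -1.499 0.768
v -2.151 -2.766 1.454
v -2.699 -1.421 1.005
v -2.535 -2.688 1.691
v -3.151 -1.495 0.976
v -2.986 -2.762 1.662
v -3.458 -1.687 0.695
v -3.293 -2.954 1.381
v -3.477 -1.907 0.293
v -3.312 -3.174 0.979
v -3.199 -2.051 -0.041
v -3.034 -3.319 0.645
v -2.754 -2.054 -0.152
v -2.59 -3.321 0.534
v -1.257 1.732 -0.483
v -0.418 2.041 0.07
v -0.402 0.359 -1.01
v 0.437 0.668 -0.457
v -0.429 0.34 0.041
v -0.958 1.189 0.367
v 0.138 1.211 -1.307
v -0.391 2.06 -0.981
v 0.444 1.72 -0.439
v 0.093 1.182 0.394
v -0.913 1.218 -1.334
v -1.264 0.68 -0.501
v -0.913 2.007 -0.16
v 0.093 0.393 -0.78
v -0.416 0.2 -0.487
v 0.077 0.382 -0.162
v -1.23 1.506 0.014
v -0.737 1.688 0.339
v -0.743 0.688 0.322
v -0.083 0.712 -1.279
v 0.41 0.894 -0.954
v -0.897 2.018 -0.778
v -0.404 2.2 -0.453
v -0.077 1.712 -1.262
v 0.087 2 -0.134
v 0.59 1.193 -0.444
v 0.414 1.512 -0.943
v 0.103 2.011 -0.752
v -0.119 1.684 0.355
v 0.384 0.877 0.045
v -0.125 0.684 0.338
v -0.436 1.183 0.53
v 0.388 1.495 0.056
v -1.204 1.523 -0.985
v -0.701 0.716 -1.295
v -0.384 1.217 -1.47
v -0.695 1.716 -1.278
v -1.41 1.207 -0.496
v -0.907 0.4 -0.806
v -0.923 0.389 -0.188
v -1.234 0.888 0.003
v -1.208 0.905 -0.996
f 2 1 5
f 2 5 3
f 3 5 6
f 3 6 4
f 5 1 7
f 5 7 6
f 6 7 8
f 6 8 4
f 7 1 9
f 7 9 8
f 8 9 10
f 8 10 4
f 9 1 11
f 9 11 10
f 10 11 12
f 10 12 4
f 11 1 13
f 11 13 12
f 12 13 14
f 12 14 4
f 13 1 15
f 13 15 14
f 14 15 16
f 14 16 4
f 15 1 17
f 15 17 16
f 16 17 18
f 16 18 4
f 17 1 19
f 17 19 18
f 18 19 20
f 18 20 4
f 19 1 21
f 19 21 20
f 20 21 22
f 20 22 4
f 21 1 23
f 21 23 22
f 22 23 24
f 22 24 4
f 23 1 25
f 23 25 24
f 24 25 26
f 24 26 4
f 25 1 27
f 25 27 26
f 26 27 28
f 26 28 4
f 27 1 29
f 27 29 28
f 28 29 30
f 28 30 4
f 29 1 2
f 29 2 30
f 30 2 3
f 30 3 4
f 32 31 35
f 32 35 33
f 33 35 36
f 33 36 34
f 35 31 37
f 35 37 36
f 36 37 38
f 36 38 34
f 37 31 39
f 37 39 38
f 38 39 40
f 38 40 34
f 39 31 41
f 39 41 40
f 40 41 42
f 40 42 34
f 41 31 43
f 41 43 42
f 42 43 44
f 42 44 34
f 43 31 45
f 43 45 44
f 44 45 46
f 44 46 34
f 45 31 47
f 45 47 46
f 46 47 48
f 46 48 34
f 47 31 49
f 47 49 48
f 48 49 50
f 48 50 34
f 49 31 51
f 49 51 50
f 50 51 52
f 50 52 34
f 51 31 53
f 51 53 52
f 52 53 54
f 52 54 34
f 53 31 55
f 53 55 54
f 54 55 56
f 54 56 34
f 55 31 57
f 55 57 56
f 56 57 58
f 56 58 34
f 57 31 32
f 57 32 58
f 58 32 33
f 58 33 34
f 60 59 63
f 60 63 61
f 61 63 64
f 61 64 62
f 63 59 65
f 63 65 64
f 64 65 66
f 64 66 62
f 65 59 67
f 65 67 66
f 66 67 68
f 66 68 62
f 67 59 69
f 67 69 68
f 68 69 70
f 68 70 62
f 69 59 71
f 69 71 70
f 70 71 72
f 70 72 62
f 71 59 73
f 71 73 72
f 72 73 74
f 72 74 62
f 73 59 75
f 73 75 74
f 74 75 76
f 74 76 62
f 75 59 77
f 75 77 76
f 76 77 78
f 76 78 62
f 77 59 60
f 77 60 78
f 78 60 61
f 78 61 62
f 79 116 95
f 116 90 119
f 95 119 84
f 116 119 95
f 79 95 91
f 95 84 96
f 91 96 80
f 95 96 91
f 79 91 100
f 91 80 101
f 100 101 86
f 91 101 100
f 79 100 112
f 100 86 115
f 112 115 89
f 100 115 112
f 79 112 116
f 112 89 120
f 116 120 90
f 112 120 116
f 80 96 107
f 96 84 110
f 107 110 88
f 96 110 107
f 84 119 97
f 119 90 118
f 97 118 83
f 119 118 97
f 90 120 117
f 120 89 113
f 117 113 81
f 120 113 117
f 89 115 114
f 115 86 102
f 114 102 85
f 115 102 114
f 86 101 106
f 101 80 103
f 106 103 87
f 101 103 106
f 82 108 94
f 108 88 109
f 94 109 83
f 108 109 94
f 82 94 92
f 94 83 93
f 92 93 81
f 94 93 92
f 82 92 99
f 92 81 98
f 99 98 85
f 92 98 99
f 82 99 104
f 99 85 105
f 104 105 87
f 99 105 104
f 82 104 108
f 104 87 111
f 108 111 88
f 104 111 108
f 83 109 97
f 109 88 110
f 97 110 84
f 109 110 97
f 81 93 117
f 93 83 118
f 117 118 90
f 93 118 117
f 85 98 114
f 98 81 113
f 114 113 89
f 98 113 114
f 87 105 106
f 105 85 102
f 106 102 86
f 105 102 106
f 88 111 107
f 111 87 103
f 107 103 80
f 111 103 107



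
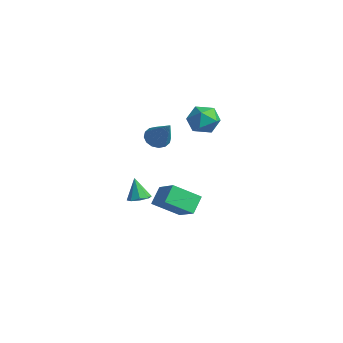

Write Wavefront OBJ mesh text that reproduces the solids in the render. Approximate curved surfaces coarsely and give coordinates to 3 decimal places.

v 1.276 -1.565 -2.848
v 1.844 -1.832 -2.644
v 0.804 -1.575 -1.552
v 1.854 -1.327 -2.636
v 1.526 -0.961 -2.753
v 1.051 -0.949 -2.925
v 0.708 -1.298 -3.053
v 0.698 -1.803 -3.061
v 1.026 -2.168 -2.944
v 1.501 -2.181 -2.771
v 0.599 1.303 -5.309
v -0.009 -0.097 -4.319
v 0.133 2.088 -4.484
v -0.475 0.688 -3.494
v 2.075 1.272 -4.446
v 1.467 -0.128 -3.456
v 1.609 2.057 -3.621
v 1.001 0.657 -2.631
v 0.527 1.987 1.887
v 1.026 2.641 1.302
v 1.834 1.859 2.858
v 2.333 2.513 2.273
v 1.556 2.829 2.835
v 0.749 2.908 2.236
v 2.111 1.592 1.924
v 1.304 1.671 1.325
v 2.005 2.397 1.325
v 1.662 3.162 1.888
v 1.198 1.338 2.272
v 0.855 2.103 2.835
v 2.205 -0.996 1.946
v 2.706 -1.211 1.459
v 3.635 -1.084 3.454
v 2.727 -0.834 1.461
v 2.608 -0.5 1.593
v 2.382 -0.299 1.819
v 2.108 -0.285 2.079
v 1.86 -0.462 2.303
v 1.705 -0.781 2.432
v 1.684 -1.159 2.43
v 1.803 -1.492 2.299
v 2.029 -1.693 2.072
v 2.303 -1.707 1.812
v 2.55 -1.531 1.588
f 2 1 4
f 2 4 3
f 4 1 5
f 4 5 3
f 5 1 6
f 5 6 3
f 6 1 7
f 6 7 3
f 7 1 8
f 7 8 3
f 8 1 9
f 8 9 3
f 9 1 10
f 9 10 3
f 10 1 2
f 10 2 3
f 12 14 11
f 15 12 11
f 11 14 13
f 13 15 11
f 12 18 14
f 16 12 15
f 16 18 12
f 14 18 13
f 17 15 13
f 13 18 17
f 17 16 15
f 18 16 17
f 19 30 24
f 19 24 20
f 19 20 26
f 19 26 29
f 19 29 30
f 20 24 28
f 24 30 23
f 30 29 21
f 29 26 25
f 26 20 27
f 22 28 23
f 22 23 21
f 22 21 25
f 22 25 27
f 22 27 28
f 23 28 24
f 21 23 30
f 25 21 29
f 27 25 26
f 28 27 20
f 32 31 34
f 32 34 33
f 34 31 35
f 34 35 33
f 35 31 36
f 35 36 33
f 36 31 37
f 36 37 33
f 37 31 38
f 37 38 33
f 38 31 39
f 38 39 33
f 39 31 40
f 39 40 33
f 40 31 41
f 40 41 33
f 41 31 42
f 41 42 33
f 42 31 43
f 42 43 33
f 43 31 44
f 43 44 33
f 44 31 32
f 44 32 33



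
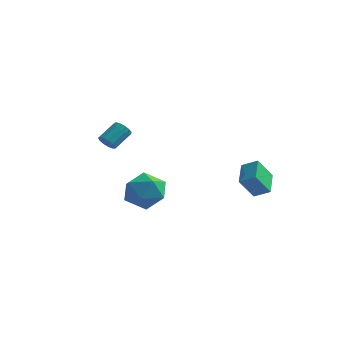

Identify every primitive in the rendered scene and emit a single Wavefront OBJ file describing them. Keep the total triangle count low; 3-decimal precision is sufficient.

v -0.959 -1.14 0.695
v 0.089 -1.506 1.148
v -1.409 -2.974 0.252
v -0.361 -3.34 0.705
v -1.213 -2.915 1.434
v -0.935 -1.782 1.707
v -0.385 -2.698 -0.307
v -0.107 -1.565 -0.034
v 0.443 -2.469 0.528
v -0.068 -2.603 1.604
v -1.252 -1.877 -0.204
v -1.763 -2.011 0.872
v -3.733 -0.085 2.589
v -3.213 -0.198 2.452
v -2.807 0.791 3.174
v -3.327 0.905 3.311
v -3.318 0.001 2.239
v -2.912 0.99 2.96
v -3.555 0.172 2.137
v -3.149 1.161 2.858
v -3.848 0.262 2.178
v -3.442 1.252 2.9
v -4.105 0.242 2.35
v -3.699 1.232 3.072
v -4.244 0.119 2.598
v -3.838 1.108 3.32
v -4.221 -0.07 2.843
v -3.814 0.919 3.565
v -4.042 -0.263 3.008
v -3.636 0.726 3.729
v -3.766 -0.399 3.039
v -3.36 0.59 3.761
v -3.479 -0.436 2.928
v -3.073 0.553 3.649
v -3.273 -0.361 2.709
v -2.867 0.628 3.43
v 2.585 1.749 0.278
v 3.436 1.829 0.715
v 2.178 3.073 0.828
v 3.03 3.153 1.265
v 3.13 2.407 -0.905
v 3.982 2.487 -0.468
v 2.724 3.731 -0.355
v 3.575 3.811 0.082
f 1 12 6
f 1 6 2
f 1 2 8
f 1 8 11
f 1 11 12
f 2 6 10
f 6 12 5
f 12 11 3
f 11 8 7
f 8 2 9
f 4 10 5
f 4 5 3
f 4 3 7
f 4 7 9
f 4 9 10
f 5 10 6
f 3 5 12
f 7 3 11
f 9 7 8
f 10 9 2
f 14 13 17
f 14 17 15
f 15 17 18
f 15 18 16
f 17 13 19
f 17 19 18
f 18 19 20
f 18 20 16
f 19 13 21
f 19 21 20
f 20 21 22
f 20 22 16
f 21 13 23
f 21 23 22
f 22 23 24
f 22 24 16
f 23 13 25
f 23 25 24
f 24 25 26
f 24 26 16
f 25 13 27
f 25 27 26
f 26 27 28
f 26 28 16
f 27 13 29
f 27 29 28
f 28 29 30
f 28 30 16
f 29 13 31
f 29 31 30
f 30 31 32
f 30 32 16
f 31 13 33
f 31 33 32
f 32 33 34
f 32 34 16
f 33 13 35
f 33 35 34
f 34 35 36
f 34 36 16
f 35 13 14
f 35 14 36
f 36 14 15
f 36 15 16
f 38 40 37
f 41 38 37
f 37 40 39
f 39 41 37
f 38 44 40
f 42 38 41
f 42 44 38
f 40 44 39
f 43 41 39
f 39 44 43
f 43 42 41
f 44 42 43



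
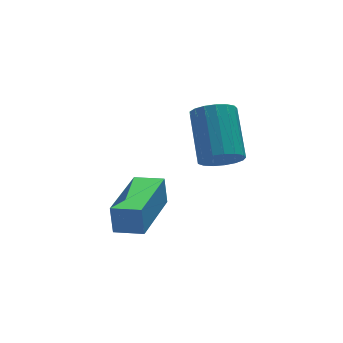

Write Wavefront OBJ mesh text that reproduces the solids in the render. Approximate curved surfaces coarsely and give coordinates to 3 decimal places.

v 1.712 0.004 -0.861
v 2.23 0.156 -1.29
v 2.646 1.568 -0.289
v 2.128 1.416 0.141
v 1.973 0.321 -1.415
v 2.389 1.732 -0.414
v 1.656 0.413 -1.414
v 2.072 1.825 -0.413
v 1.351 0.411 -1.285
v 1.768 1.823 -0.284
v 1.13 0.317 -1.059
v 1.546 1.728 -0.058
v 1.041 0.15 -0.788
v 1.458 1.562 0.213
v 1.107 -0.05 -0.533
v 1.523 1.362 0.468
v 1.311 -0.237 -0.354
v 1.727 1.175 0.647
v 1.607 -0.369 -0.29
v 2.023 1.042 0.711
v 1.927 -0.416 -0.357
v 2.343 0.996 0.644
v 2.197 -0.367 -0.54
v 2.614 1.045 0.462
v 2.357 -0.232 -0.795
v 2.773 1.18 0.206
v 2.369 -0.044 -1.066
v 2.785 1.368 -0.065
v -1.896 -0.649 -2.198
v -1.887 -0.442 -1.333
v -0.475 0.954 -2.597
v -0.466 1.162 -1.732
v -1.214 -1.222 -2.068
v -1.205 -1.014 -1.203
v 0.207 0.382 -2.467
v 0.216 0.589 -1.602
f 2 1 5
f 2 5 3
f 3 5 6
f 3 6 4
f 5 1 7
f 5 7 6
f 6 7 8
f 6 8 4
f 7 1 9
f 7 9 8
f 8 9 10
f 8 10 4
f 9 1 11
f 9 11 10
f 10 11 12
f 10 12 4
f 11 1 13
f 11 13 12
f 12 13 14
f 12 14 4
f 13 1 15
f 13 15 14
f 14 15 16
f 14 16 4
f 15 1 17
f 15 17 16
f 16 17 18
f 16 18 4
f 17 1 19
f 17 19 18
f 18 19 20
f 18 20 4
f 19 1 21
f 19 21 20
f 20 21 22
f 20 22 4
f 21 1 23
f 21 23 22
f 22 23 24
f 22 24 4
f 23 1 25
f 23 25 24
f 24 25 26
f 24 26 4
f 25 1 27
f 25 27 26
f 26 27 28
f 26 28 4
f 27 1 2
f 27 2 28
f 28 2 3
f 28 3 4
f 30 32 29
f 33 30 29
f 29 32 31
f 31 33 29
f 30 36 32
f 34 30 33
f 34 36 30
f 32 36 31
f 35 33 31
f 31 36 35
f 35 34 33
f 36 34 35

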